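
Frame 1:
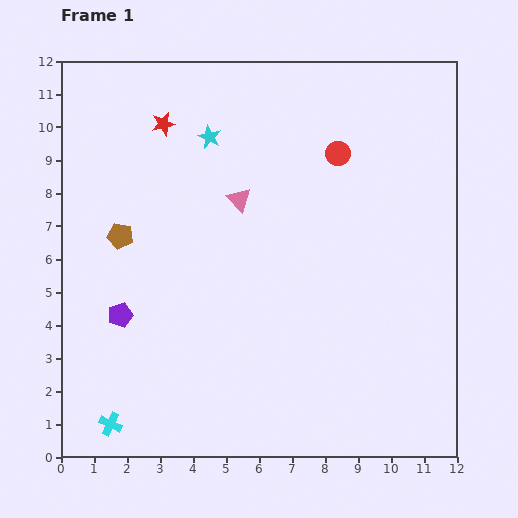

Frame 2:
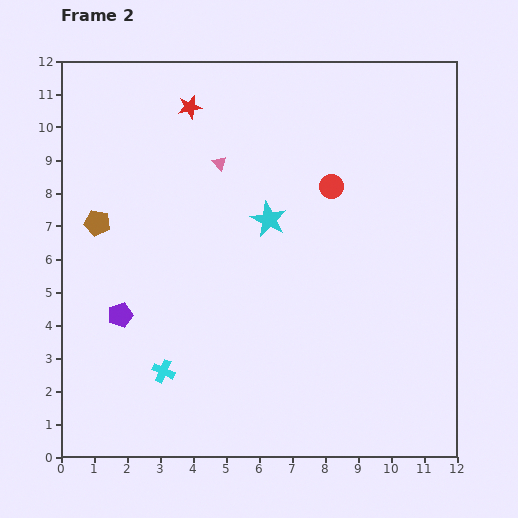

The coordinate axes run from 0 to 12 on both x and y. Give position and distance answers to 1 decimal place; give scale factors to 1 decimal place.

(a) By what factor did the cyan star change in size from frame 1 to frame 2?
1.6×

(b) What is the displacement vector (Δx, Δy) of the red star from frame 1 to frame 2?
(0.8, 0.5)

The red star was at (3.1, 10.1) in frame 1 and (3.9, 10.6) in frame 2.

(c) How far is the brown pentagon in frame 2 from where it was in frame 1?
0.8

The brown pentagon moved from (1.8, 6.7) to (1.1, 7.1), a distance of √(0.7² + 0.4²) ≈ 0.8.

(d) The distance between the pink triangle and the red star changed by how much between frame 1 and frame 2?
-1.4

Distance in frame 1: 3.3. Distance in frame 2: 1.9.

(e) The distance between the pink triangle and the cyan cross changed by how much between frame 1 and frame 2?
-1.3

Distance in frame 1: 7.8. Distance in frame 2: 6.5.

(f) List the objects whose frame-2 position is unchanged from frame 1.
the purple pentagon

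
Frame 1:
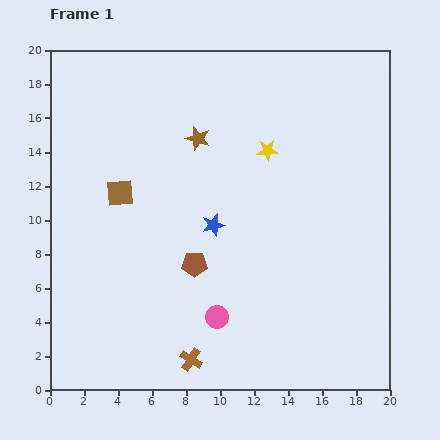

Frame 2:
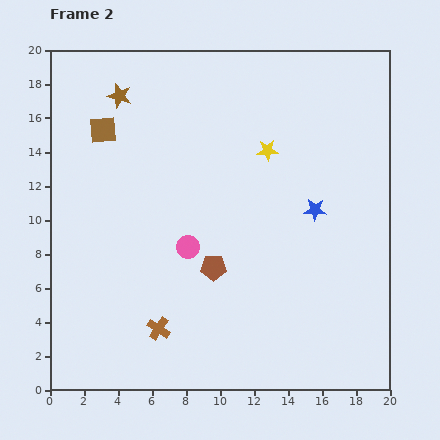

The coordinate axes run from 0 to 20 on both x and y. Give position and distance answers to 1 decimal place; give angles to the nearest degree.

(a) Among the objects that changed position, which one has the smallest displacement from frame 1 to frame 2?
the brown pentagon

(moved 1.1)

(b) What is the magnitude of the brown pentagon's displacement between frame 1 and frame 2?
1.1

The brown pentagon moved from (8.5, 7.4) to (9.6, 7.2), a distance of √(1.1² + 0.2²) ≈ 1.1.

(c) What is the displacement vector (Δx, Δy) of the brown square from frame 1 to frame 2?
(-1.0, 3.7)

The brown square was at (4.1, 11.6) in frame 1 and (3.1, 15.3) in frame 2.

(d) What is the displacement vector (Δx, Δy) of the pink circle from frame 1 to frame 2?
(-1.7, 4.1)

The pink circle was at (9.8, 4.3) in frame 1 and (8.1, 8.4) in frame 2.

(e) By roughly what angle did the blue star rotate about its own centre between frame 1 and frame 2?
18° clockwise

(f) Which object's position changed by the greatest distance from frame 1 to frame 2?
the blue star

(moved 6.1; next 5.2)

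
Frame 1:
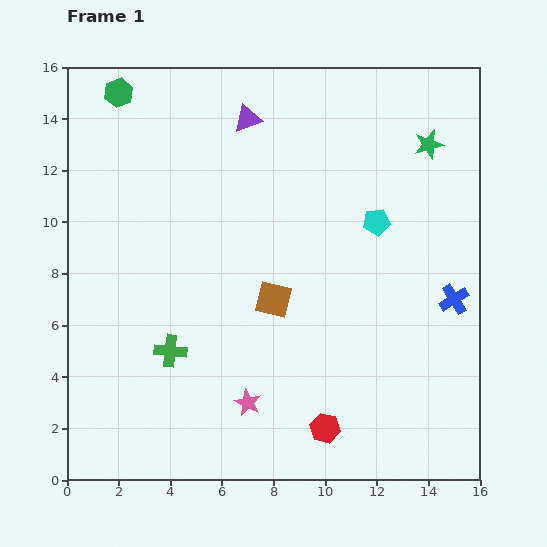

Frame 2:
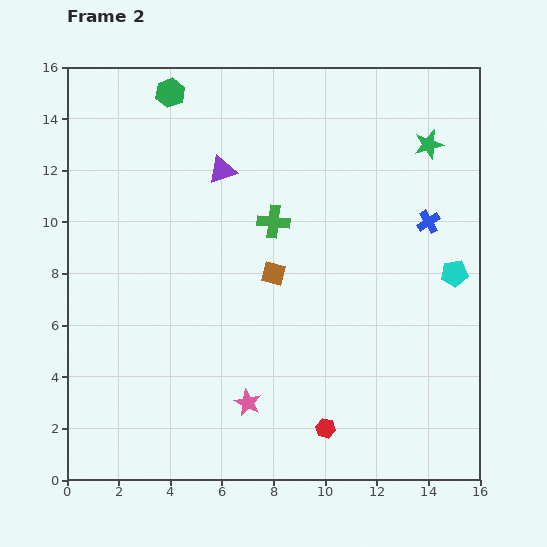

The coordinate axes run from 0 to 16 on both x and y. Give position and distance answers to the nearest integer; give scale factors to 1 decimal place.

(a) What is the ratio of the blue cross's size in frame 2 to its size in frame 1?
0.8×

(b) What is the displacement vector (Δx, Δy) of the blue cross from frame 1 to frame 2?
(-1, 3)

The blue cross was at (15, 7) in frame 1 and (14, 10) in frame 2.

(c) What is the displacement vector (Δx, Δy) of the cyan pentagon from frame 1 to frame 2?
(3, -2)

The cyan pentagon was at (12, 10) in frame 1 and (15, 8) in frame 2.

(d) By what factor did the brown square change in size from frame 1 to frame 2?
0.7×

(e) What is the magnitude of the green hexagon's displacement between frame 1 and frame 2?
2

The green hexagon moved from (2, 15) to (4, 15), a distance of √(2² + 0²) ≈ 2.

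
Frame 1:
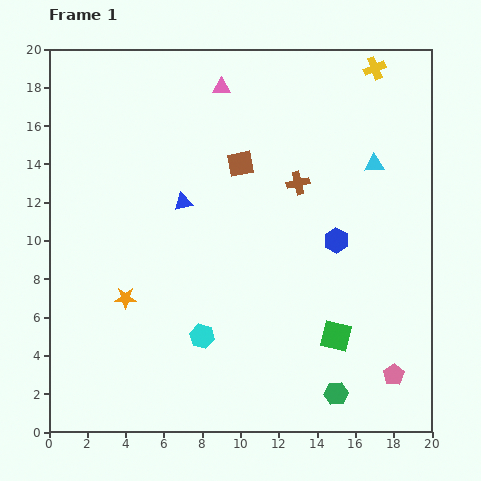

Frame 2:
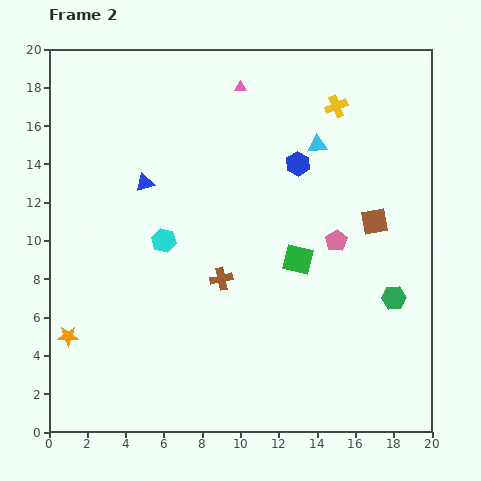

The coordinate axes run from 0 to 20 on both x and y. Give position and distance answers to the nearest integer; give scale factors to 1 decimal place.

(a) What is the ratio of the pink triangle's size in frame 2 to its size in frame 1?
0.6×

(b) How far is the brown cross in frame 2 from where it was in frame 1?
6

The brown cross moved from (13, 13) to (9, 8), a distance of √(4² + 5²) ≈ 6.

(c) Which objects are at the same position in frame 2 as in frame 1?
none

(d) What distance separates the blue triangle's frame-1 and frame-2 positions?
2

The blue triangle moved from (7, 12) to (5, 13), a distance of √(2² + 1²) ≈ 2.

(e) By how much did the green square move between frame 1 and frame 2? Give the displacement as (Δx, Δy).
(-2, 4)

The green square was at (15, 5) in frame 1 and (13, 9) in frame 2.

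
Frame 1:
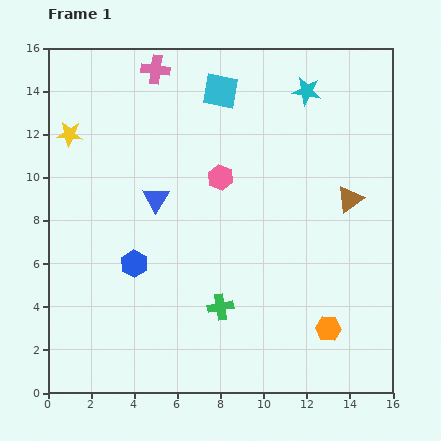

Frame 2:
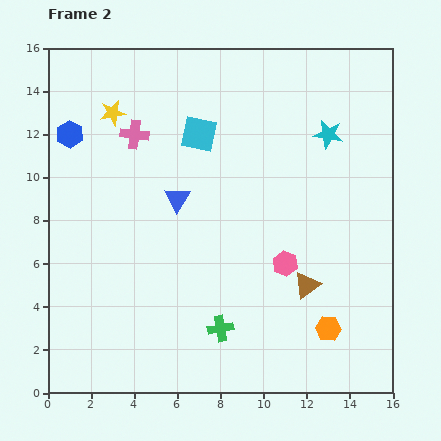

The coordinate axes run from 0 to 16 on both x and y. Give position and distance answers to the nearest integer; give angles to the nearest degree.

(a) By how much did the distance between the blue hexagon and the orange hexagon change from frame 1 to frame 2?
+6

Distance in frame 1: 9. Distance in frame 2: 15.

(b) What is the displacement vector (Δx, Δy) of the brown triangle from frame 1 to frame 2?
(-2, -4)

The brown triangle was at (14, 9) in frame 1 and (12, 5) in frame 2.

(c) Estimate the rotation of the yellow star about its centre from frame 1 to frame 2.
16° counter-clockwise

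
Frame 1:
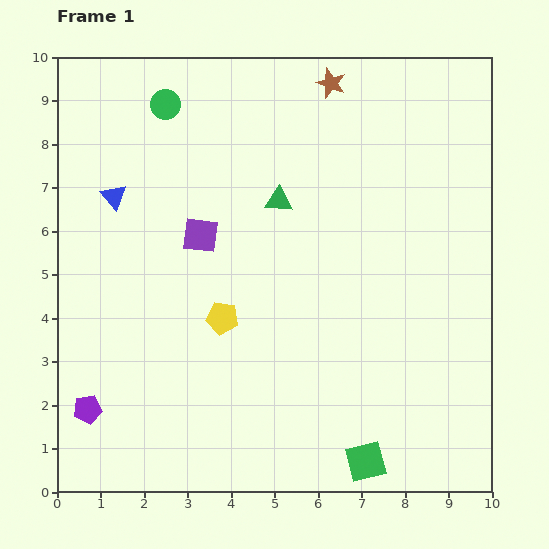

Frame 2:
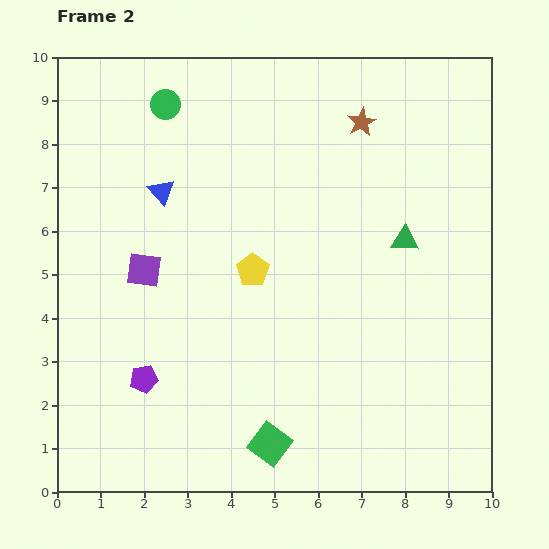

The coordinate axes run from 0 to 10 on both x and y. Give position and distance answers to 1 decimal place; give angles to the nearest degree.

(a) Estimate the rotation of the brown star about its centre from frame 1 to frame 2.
23° clockwise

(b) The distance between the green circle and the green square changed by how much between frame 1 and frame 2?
-1.2

Distance in frame 1: 9.4. Distance in frame 2: 8.2.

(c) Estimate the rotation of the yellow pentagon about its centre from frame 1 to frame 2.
28° clockwise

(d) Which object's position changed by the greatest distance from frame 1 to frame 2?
the green triangle

(moved 3.0; next 2.2)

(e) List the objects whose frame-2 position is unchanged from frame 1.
the green circle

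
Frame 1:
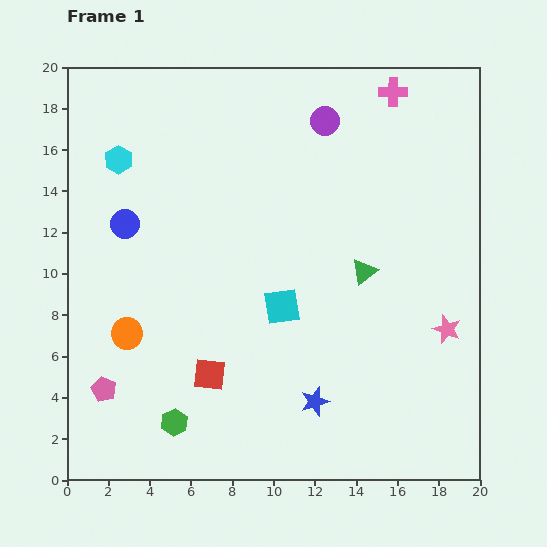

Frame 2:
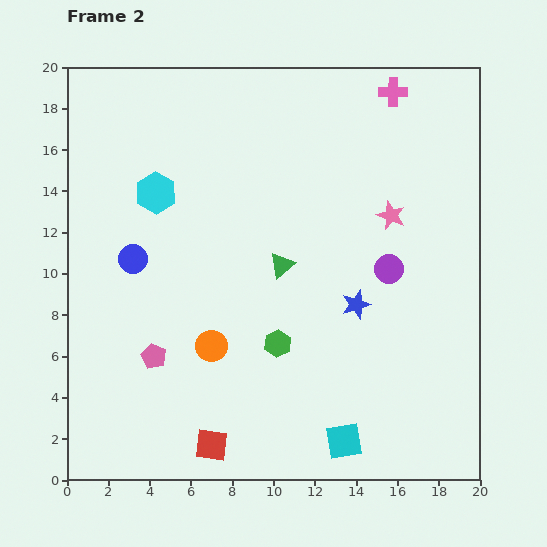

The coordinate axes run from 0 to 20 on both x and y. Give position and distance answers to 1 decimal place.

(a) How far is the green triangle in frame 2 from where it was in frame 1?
4.0

The green triangle moved from (14.4, 10.1) to (10.4, 10.4), a distance of √(4.0² + 0.3²) ≈ 4.0.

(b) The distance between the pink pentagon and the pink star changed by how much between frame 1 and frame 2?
-3.5

Distance in frame 1: 16.9. Distance in frame 2: 13.4.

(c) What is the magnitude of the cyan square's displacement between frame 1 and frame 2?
7.2

The cyan square moved from (10.4, 8.4) to (13.4, 1.9), a distance of √(3.0² + 6.5²) ≈ 7.2.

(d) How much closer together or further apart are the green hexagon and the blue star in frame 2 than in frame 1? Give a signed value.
-2.7

Distance in frame 1: 6.9. Distance in frame 2: 4.2.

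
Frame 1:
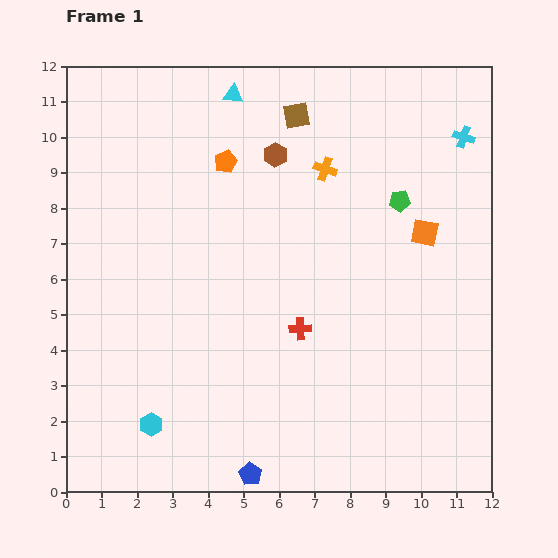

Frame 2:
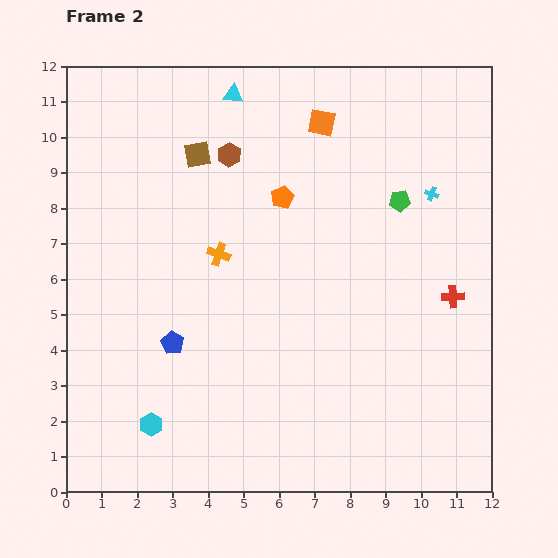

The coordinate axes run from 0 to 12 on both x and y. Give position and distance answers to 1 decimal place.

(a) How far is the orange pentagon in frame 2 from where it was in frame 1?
1.9

The orange pentagon moved from (4.5, 9.3) to (6.1, 8.3), a distance of √(1.6² + 1.0²) ≈ 1.9.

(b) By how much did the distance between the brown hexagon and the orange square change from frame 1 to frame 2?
-1.9

Distance in frame 1: 4.7. Distance in frame 2: 2.8.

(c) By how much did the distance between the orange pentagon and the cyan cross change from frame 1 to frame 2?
-2.5

Distance in frame 1: 6.7. Distance in frame 2: 4.2.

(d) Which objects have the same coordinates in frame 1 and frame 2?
the cyan triangle, the cyan hexagon, the green pentagon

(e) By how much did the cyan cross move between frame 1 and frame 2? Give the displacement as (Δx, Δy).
(-0.9, -1.6)

The cyan cross was at (11.2, 10.0) in frame 1 and (10.3, 8.4) in frame 2.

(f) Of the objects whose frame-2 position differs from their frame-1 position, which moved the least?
the brown hexagon

(moved 1.3)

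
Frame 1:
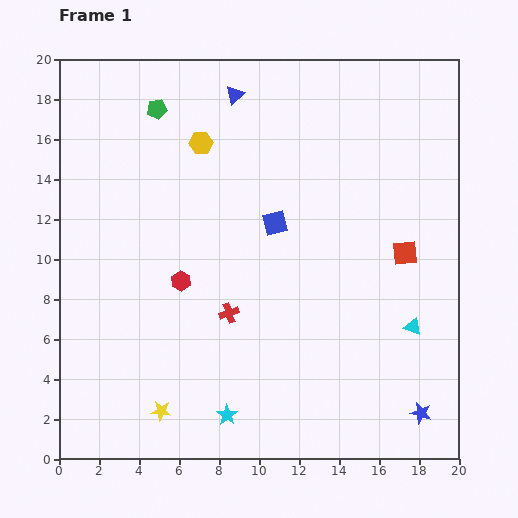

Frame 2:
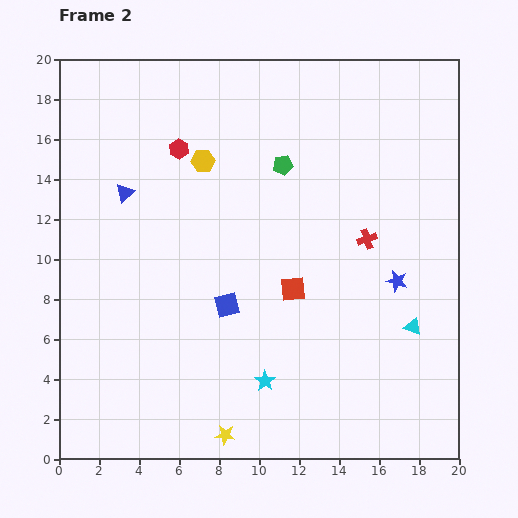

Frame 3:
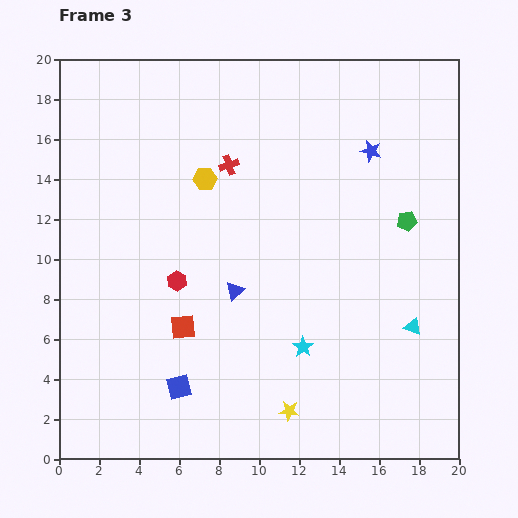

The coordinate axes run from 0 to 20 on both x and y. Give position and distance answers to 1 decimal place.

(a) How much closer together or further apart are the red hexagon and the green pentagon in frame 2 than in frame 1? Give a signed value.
-3.4

Distance in frame 1: 8.7. Distance in frame 2: 5.3.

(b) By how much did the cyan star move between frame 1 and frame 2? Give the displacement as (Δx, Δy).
(1.9, 1.7)

The cyan star was at (8.4, 2.2) in frame 1 and (10.3, 3.9) in frame 2.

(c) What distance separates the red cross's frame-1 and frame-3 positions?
7.4

The red cross moved from (8.5, 7.3) to (8.5, 14.7), a distance of √(0.0² + 7.4²) ≈ 7.4.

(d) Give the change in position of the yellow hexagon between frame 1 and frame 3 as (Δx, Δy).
(0.2, -1.8)

The yellow hexagon was at (7.1, 15.8) in frame 1 and (7.3, 14.0) in frame 3.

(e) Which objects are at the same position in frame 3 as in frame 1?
the cyan triangle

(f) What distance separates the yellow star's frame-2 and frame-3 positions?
3.4

The yellow star moved from (8.3, 1.2) to (11.5, 2.4), a distance of √(3.2² + 1.2²) ≈ 3.4.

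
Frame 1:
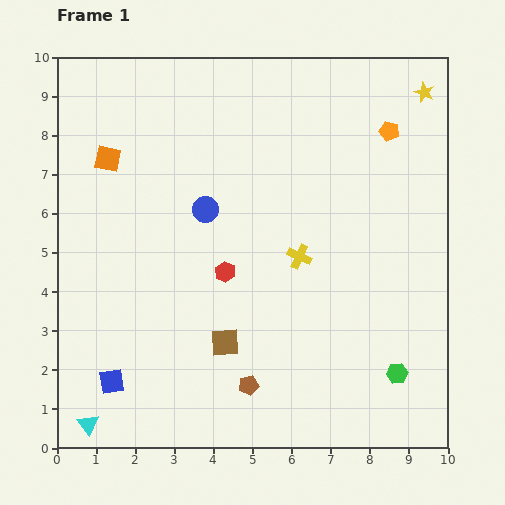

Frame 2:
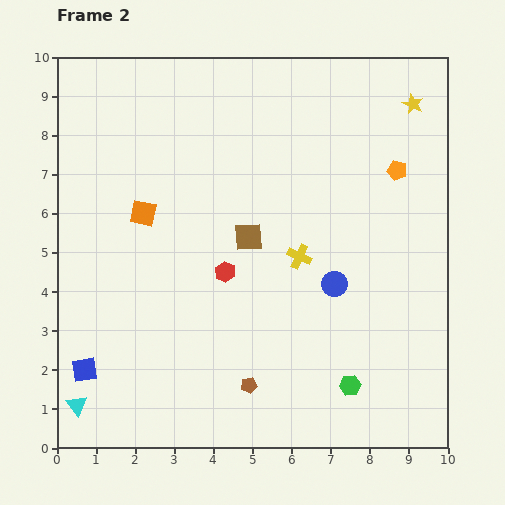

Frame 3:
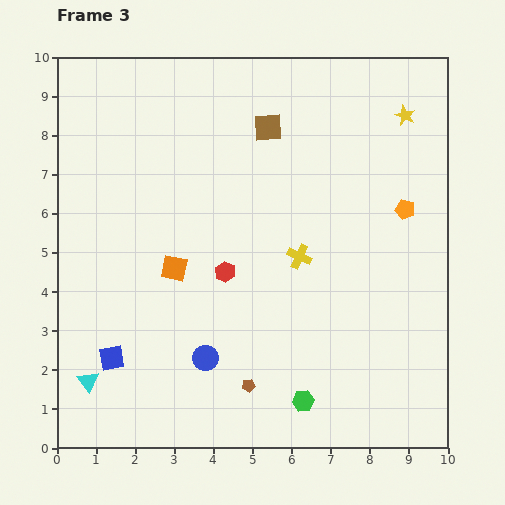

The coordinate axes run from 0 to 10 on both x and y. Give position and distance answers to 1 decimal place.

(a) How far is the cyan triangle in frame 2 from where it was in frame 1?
0.6

The cyan triangle moved from (0.8, 0.6) to (0.5, 1.1), a distance of √(0.3² + 0.5²) ≈ 0.6.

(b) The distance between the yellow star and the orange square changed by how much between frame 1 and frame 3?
-1.2

Distance in frame 1: 8.3. Distance in frame 3: 7.1.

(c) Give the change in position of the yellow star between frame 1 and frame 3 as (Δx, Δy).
(-0.5, -0.6)

The yellow star was at (9.4, 9.1) in frame 1 and (8.9, 8.5) in frame 3.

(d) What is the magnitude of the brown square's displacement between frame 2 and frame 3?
2.8

The brown square moved from (4.9, 5.4) to (5.4, 8.2), a distance of √(0.5² + 2.8²) ≈ 2.8.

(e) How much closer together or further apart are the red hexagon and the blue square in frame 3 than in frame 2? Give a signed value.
-0.8

Distance in frame 2: 4.4. Distance in frame 3: 3.6.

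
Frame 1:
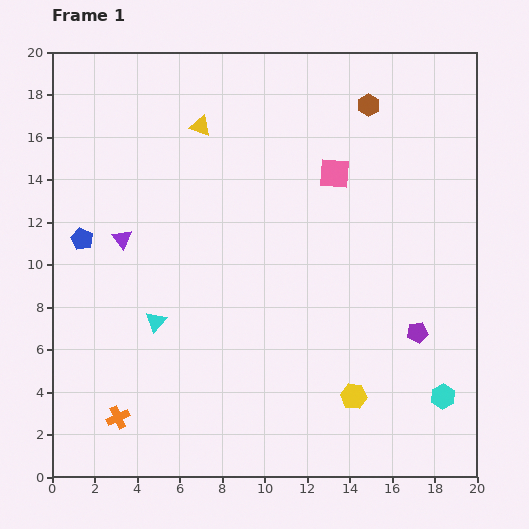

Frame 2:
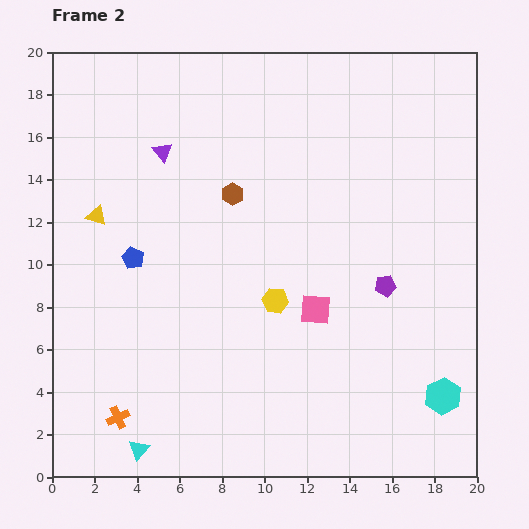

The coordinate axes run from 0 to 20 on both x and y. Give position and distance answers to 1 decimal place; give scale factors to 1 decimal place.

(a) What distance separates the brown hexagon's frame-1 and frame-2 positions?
7.7

The brown hexagon moved from (14.9, 17.5) to (8.5, 13.3), a distance of √(6.4² + 4.2²) ≈ 7.7.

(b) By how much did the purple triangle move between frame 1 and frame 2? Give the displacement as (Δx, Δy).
(1.9, 4.1)

The purple triangle was at (3.3, 11.2) in frame 1 and (5.2, 15.3) in frame 2.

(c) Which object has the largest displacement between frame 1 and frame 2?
the brown hexagon

(moved 7.7; next 6.5)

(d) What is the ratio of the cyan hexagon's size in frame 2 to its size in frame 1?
1.5×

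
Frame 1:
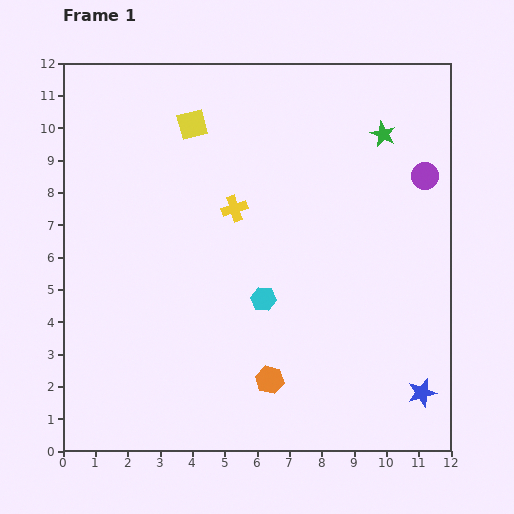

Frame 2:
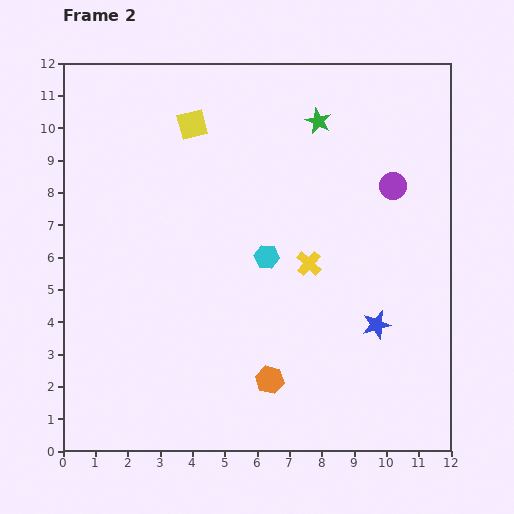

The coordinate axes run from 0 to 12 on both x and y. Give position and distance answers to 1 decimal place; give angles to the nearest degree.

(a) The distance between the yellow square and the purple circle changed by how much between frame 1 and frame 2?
-0.9

Distance in frame 1: 7.4. Distance in frame 2: 6.5.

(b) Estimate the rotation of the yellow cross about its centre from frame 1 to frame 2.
31° counter-clockwise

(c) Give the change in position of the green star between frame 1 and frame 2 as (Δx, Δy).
(-2.0, 0.4)

The green star was at (9.9, 9.8) in frame 1 and (7.9, 10.2) in frame 2.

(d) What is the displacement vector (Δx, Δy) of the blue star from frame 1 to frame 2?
(-1.4, 2.1)

The blue star was at (11.1, 1.8) in frame 1 and (9.7, 3.9) in frame 2.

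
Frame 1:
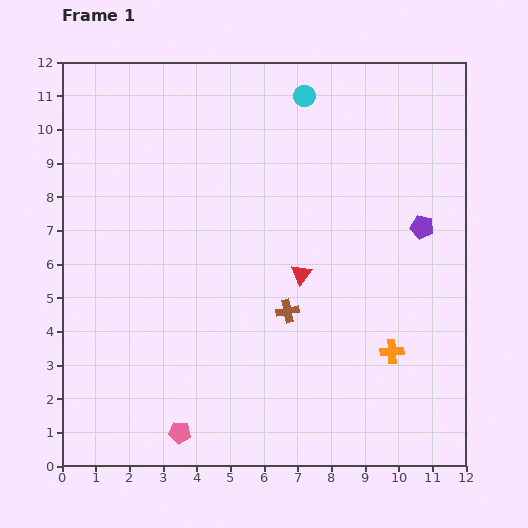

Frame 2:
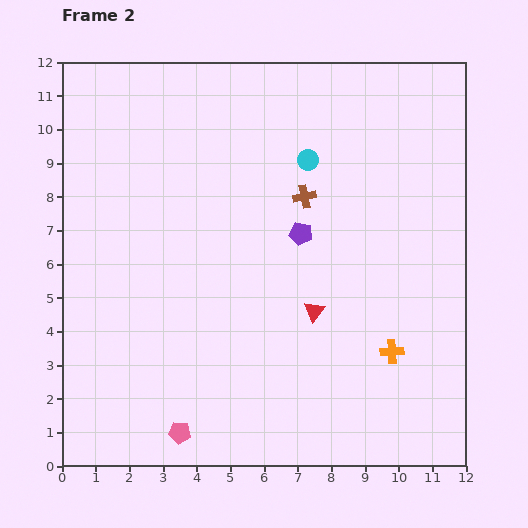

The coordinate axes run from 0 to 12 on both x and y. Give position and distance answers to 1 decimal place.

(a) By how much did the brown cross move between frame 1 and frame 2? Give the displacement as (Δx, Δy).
(0.5, 3.4)

The brown cross was at (6.7, 4.6) in frame 1 and (7.2, 8.0) in frame 2.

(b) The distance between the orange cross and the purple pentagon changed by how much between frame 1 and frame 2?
+0.6

Distance in frame 1: 3.8. Distance in frame 2: 4.4.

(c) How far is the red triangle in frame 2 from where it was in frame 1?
1.2

The red triangle moved from (7.1, 5.7) to (7.5, 4.6), a distance of √(0.4² + 1.1²) ≈ 1.2.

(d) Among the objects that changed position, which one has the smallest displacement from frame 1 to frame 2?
the red triangle

(moved 1.2)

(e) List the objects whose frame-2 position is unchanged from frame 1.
the orange cross, the pink pentagon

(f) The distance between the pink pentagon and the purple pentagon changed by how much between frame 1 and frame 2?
-2.5

Distance in frame 1: 9.4. Distance in frame 2: 6.9.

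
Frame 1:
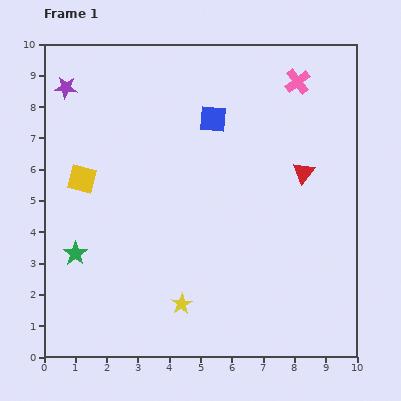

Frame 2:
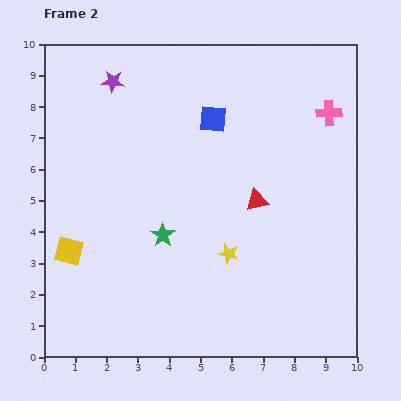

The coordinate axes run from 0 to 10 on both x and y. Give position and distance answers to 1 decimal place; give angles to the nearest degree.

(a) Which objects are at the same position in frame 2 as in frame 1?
the blue square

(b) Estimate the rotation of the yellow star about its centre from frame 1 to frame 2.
27° counter-clockwise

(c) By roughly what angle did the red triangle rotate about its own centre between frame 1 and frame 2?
39° clockwise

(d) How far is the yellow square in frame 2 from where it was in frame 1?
2.3

The yellow square moved from (1.2, 5.7) to (0.8, 3.4), a distance of √(0.4² + 2.3²) ≈ 2.3.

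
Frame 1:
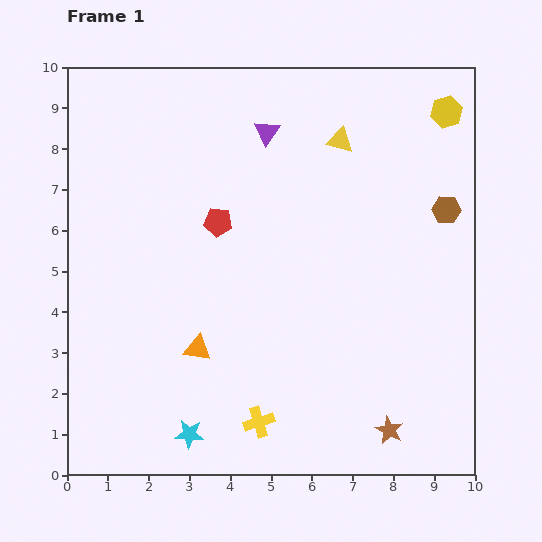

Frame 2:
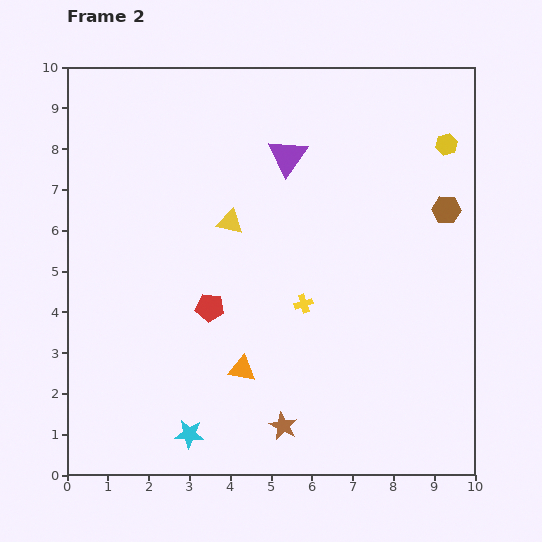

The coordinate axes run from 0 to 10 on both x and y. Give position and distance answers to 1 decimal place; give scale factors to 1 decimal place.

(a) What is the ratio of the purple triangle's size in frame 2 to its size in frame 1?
1.5×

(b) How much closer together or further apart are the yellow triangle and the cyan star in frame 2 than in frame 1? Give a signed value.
-2.8

Distance in frame 1: 8.1. Distance in frame 2: 5.3.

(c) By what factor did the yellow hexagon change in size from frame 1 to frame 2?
0.7×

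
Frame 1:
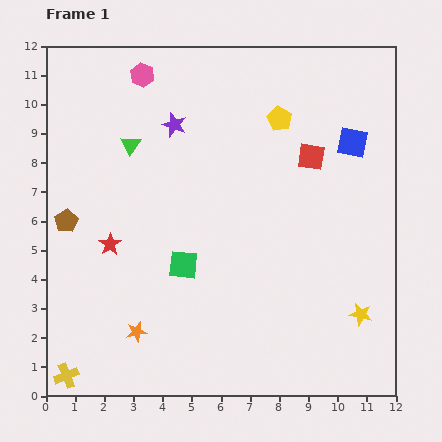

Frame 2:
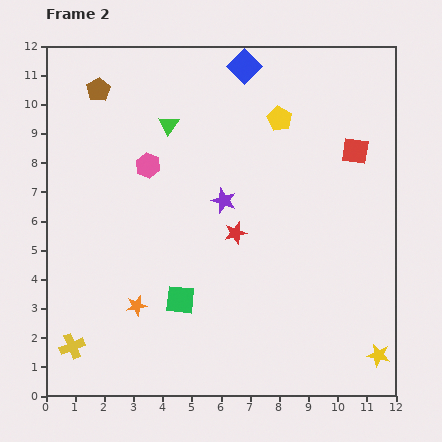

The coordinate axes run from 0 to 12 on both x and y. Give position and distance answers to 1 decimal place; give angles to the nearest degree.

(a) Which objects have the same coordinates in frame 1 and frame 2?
the yellow pentagon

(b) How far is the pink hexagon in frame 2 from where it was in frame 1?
3.1

The pink hexagon moved from (3.3, 11.0) to (3.5, 7.9), a distance of √(0.2² + 3.1²) ≈ 3.1.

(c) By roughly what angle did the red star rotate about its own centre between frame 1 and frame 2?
19° clockwise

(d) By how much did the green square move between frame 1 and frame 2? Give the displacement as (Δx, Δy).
(-0.1, -1.2)

The green square was at (4.7, 4.5) in frame 1 and (4.6, 3.3) in frame 2.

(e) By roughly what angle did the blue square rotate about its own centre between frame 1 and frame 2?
35° clockwise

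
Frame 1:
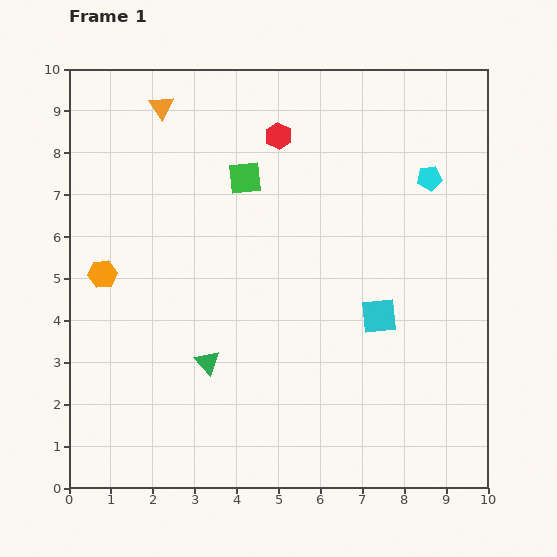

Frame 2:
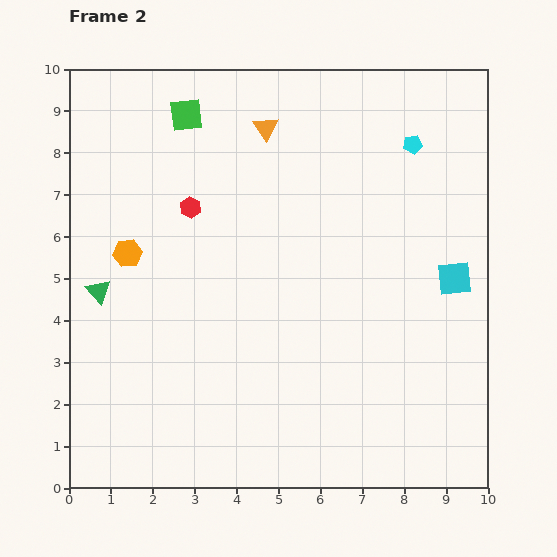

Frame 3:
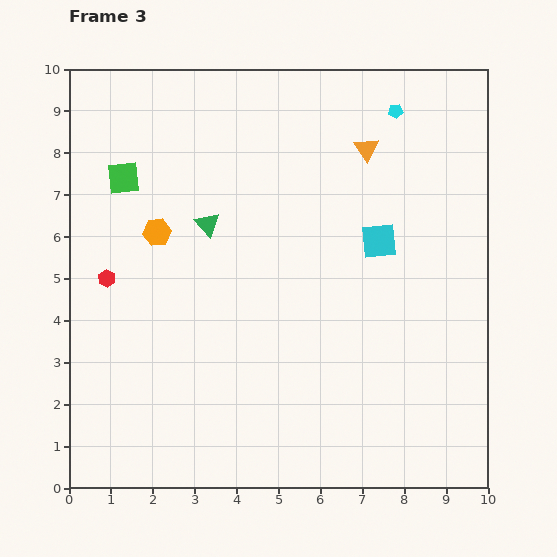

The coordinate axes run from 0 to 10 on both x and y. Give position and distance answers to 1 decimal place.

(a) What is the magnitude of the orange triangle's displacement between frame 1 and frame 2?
2.5

The orange triangle moved from (2.2, 9.1) to (4.7, 8.6), a distance of √(2.5² + 0.5²) ≈ 2.5.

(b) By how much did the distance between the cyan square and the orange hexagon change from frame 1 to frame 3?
-1.4

Distance in frame 1: 6.7. Distance in frame 3: 5.3.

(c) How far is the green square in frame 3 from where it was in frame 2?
2.1

The green square moved from (2.8, 8.9) to (1.3, 7.4), a distance of √(1.5² + 1.5²) ≈ 2.1.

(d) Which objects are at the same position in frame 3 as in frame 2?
none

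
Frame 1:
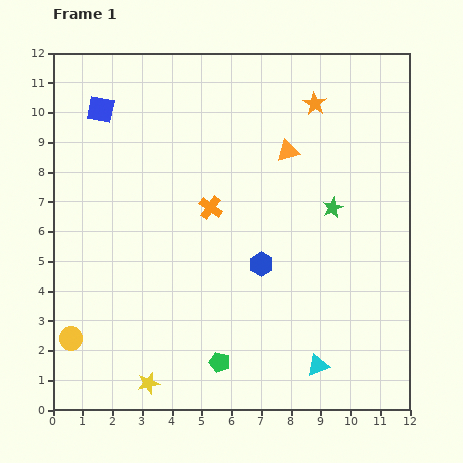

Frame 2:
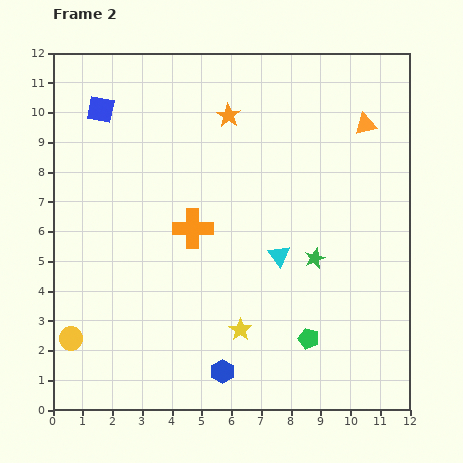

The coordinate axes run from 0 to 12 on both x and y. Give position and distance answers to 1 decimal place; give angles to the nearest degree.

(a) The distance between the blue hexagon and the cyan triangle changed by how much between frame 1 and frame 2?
+0.4

Distance in frame 1: 3.9. Distance in frame 2: 4.3.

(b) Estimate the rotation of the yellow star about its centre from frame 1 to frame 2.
23° counter-clockwise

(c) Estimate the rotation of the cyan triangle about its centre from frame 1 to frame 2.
46° counter-clockwise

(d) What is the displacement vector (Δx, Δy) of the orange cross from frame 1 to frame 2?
(-0.6, -0.7)

The orange cross was at (5.3, 6.8) in frame 1 and (4.7, 6.1) in frame 2.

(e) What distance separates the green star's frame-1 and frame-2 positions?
1.8

The green star moved from (9.4, 6.8) to (8.8, 5.1), a distance of √(0.6² + 1.7²) ≈ 1.8.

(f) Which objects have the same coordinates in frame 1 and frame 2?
the yellow circle, the blue square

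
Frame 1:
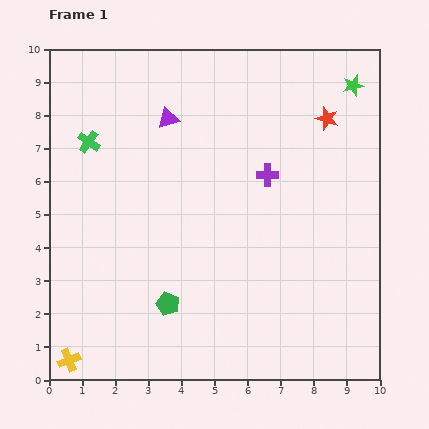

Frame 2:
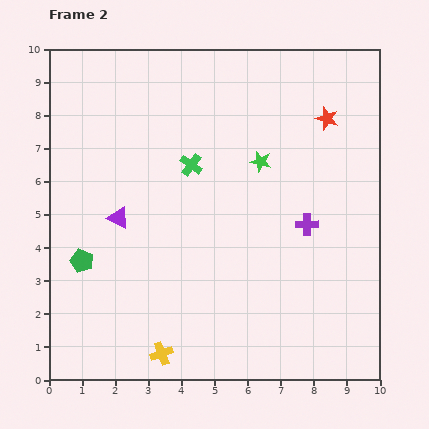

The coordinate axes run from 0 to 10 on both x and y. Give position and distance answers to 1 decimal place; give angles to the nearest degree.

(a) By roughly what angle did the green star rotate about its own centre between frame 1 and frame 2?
25° clockwise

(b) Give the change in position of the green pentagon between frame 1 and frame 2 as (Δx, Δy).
(-2.6, 1.3)

The green pentagon was at (3.6, 2.3) in frame 1 and (1.0, 3.6) in frame 2.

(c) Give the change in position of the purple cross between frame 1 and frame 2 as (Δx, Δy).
(1.2, -1.5)

The purple cross was at (6.6, 6.2) in frame 1 and (7.8, 4.7) in frame 2.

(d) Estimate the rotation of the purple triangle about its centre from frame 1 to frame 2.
42° clockwise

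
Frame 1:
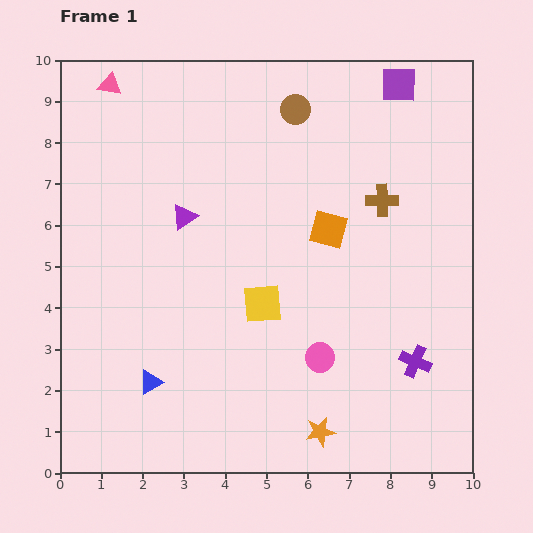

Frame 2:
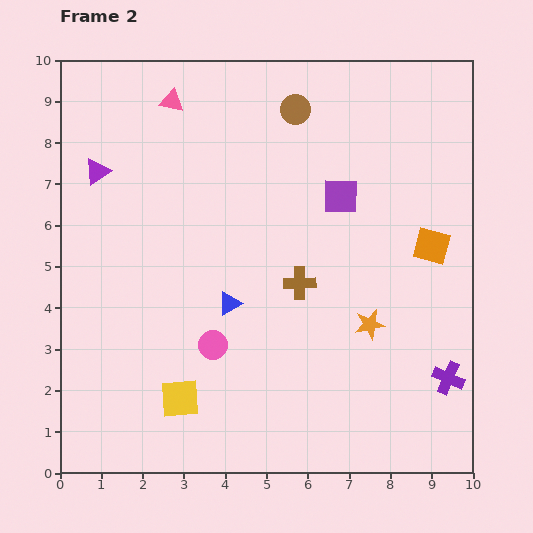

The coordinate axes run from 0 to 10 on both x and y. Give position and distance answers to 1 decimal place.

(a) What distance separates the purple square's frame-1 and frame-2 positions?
3.0

The purple square moved from (8.2, 9.4) to (6.8, 6.7), a distance of √(1.4² + 2.7²) ≈ 3.0.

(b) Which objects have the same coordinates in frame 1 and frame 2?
the brown circle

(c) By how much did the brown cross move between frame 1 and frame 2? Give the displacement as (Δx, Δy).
(-2.0, -2.0)

The brown cross was at (7.8, 6.6) in frame 1 and (5.8, 4.6) in frame 2.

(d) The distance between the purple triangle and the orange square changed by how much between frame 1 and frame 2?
+4.8

Distance in frame 1: 3.5. Distance in frame 2: 8.3.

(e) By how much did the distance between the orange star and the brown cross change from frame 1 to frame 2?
-3.8

Distance in frame 1: 5.8. Distance in frame 2: 2.0.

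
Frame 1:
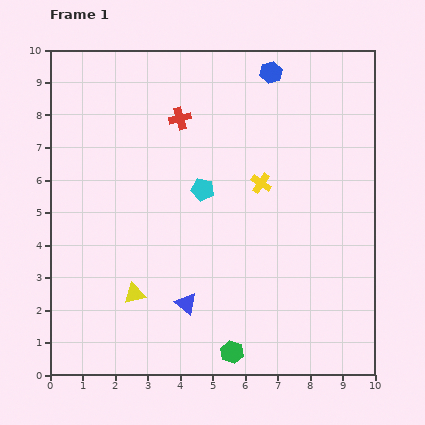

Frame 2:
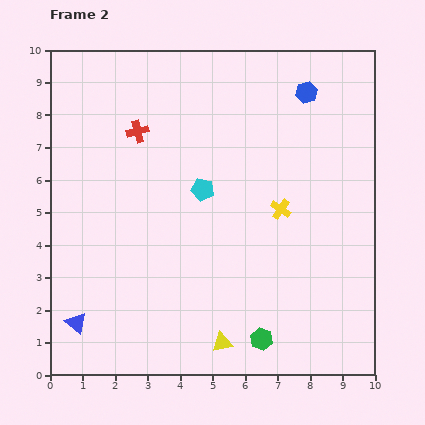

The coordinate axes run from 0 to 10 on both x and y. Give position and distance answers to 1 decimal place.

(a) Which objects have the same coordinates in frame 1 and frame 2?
the cyan pentagon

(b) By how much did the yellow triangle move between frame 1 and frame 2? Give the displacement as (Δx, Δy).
(2.7, -1.5)

The yellow triangle was at (2.6, 2.5) in frame 1 and (5.3, 1.0) in frame 2.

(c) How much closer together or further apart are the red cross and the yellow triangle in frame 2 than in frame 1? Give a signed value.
+1.4

Distance in frame 1: 5.6. Distance in frame 2: 7.0.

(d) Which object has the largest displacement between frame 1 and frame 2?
the blue triangle

(moved 3.5; next 3.1)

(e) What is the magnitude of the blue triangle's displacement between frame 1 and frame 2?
3.5

The blue triangle moved from (4.2, 2.2) to (0.8, 1.6), a distance of √(3.4² + 0.6²) ≈ 3.5.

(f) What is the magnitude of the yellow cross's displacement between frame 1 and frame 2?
1.0

The yellow cross moved from (6.5, 5.9) to (7.1, 5.1), a distance of √(0.6² + 0.8²) ≈ 1.0.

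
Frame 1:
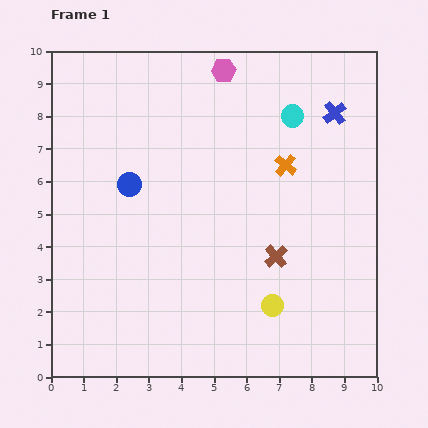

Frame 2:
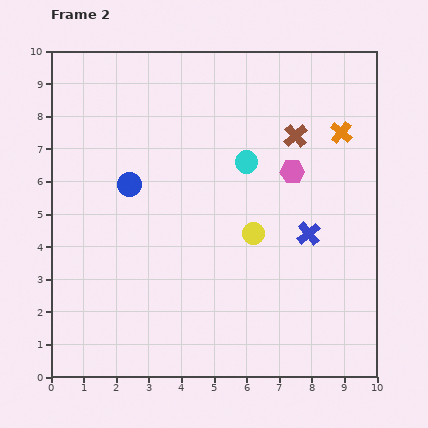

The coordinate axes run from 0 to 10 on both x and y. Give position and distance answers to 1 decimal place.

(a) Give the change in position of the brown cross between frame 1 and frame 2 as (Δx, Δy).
(0.6, 3.7)

The brown cross was at (6.9, 3.7) in frame 1 and (7.5, 7.4) in frame 2.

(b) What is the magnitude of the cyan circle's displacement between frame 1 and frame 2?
2.0

The cyan circle moved from (7.4, 8.0) to (6.0, 6.6), a distance of √(1.4² + 1.4²) ≈ 2.0.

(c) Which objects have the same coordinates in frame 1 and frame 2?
the blue circle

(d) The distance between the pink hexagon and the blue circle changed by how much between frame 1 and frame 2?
+0.5

Distance in frame 1: 4.5. Distance in frame 2: 5.0.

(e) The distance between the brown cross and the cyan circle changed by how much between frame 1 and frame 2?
-2.6

Distance in frame 1: 4.3. Distance in frame 2: 1.7.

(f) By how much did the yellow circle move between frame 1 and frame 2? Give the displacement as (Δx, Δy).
(-0.6, 2.2)

The yellow circle was at (6.8, 2.2) in frame 1 and (6.2, 4.4) in frame 2.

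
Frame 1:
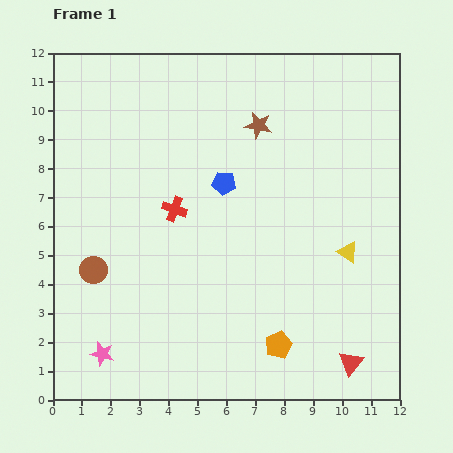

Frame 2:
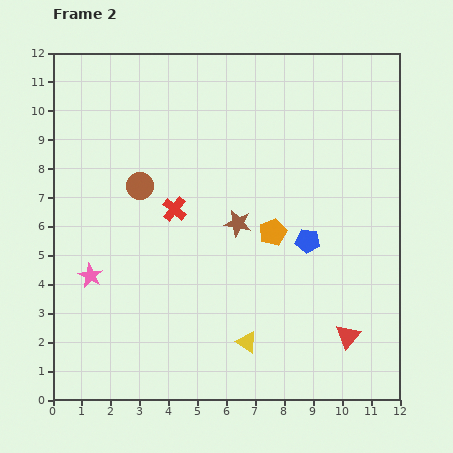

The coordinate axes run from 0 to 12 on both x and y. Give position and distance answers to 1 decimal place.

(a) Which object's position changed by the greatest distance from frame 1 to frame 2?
the yellow triangle

(moved 4.7; next 3.9)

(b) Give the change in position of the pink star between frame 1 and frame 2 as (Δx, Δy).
(-0.4, 2.7)

The pink star was at (1.7, 1.6) in frame 1 and (1.3, 4.3) in frame 2.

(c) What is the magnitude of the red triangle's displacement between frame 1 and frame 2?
0.9

The red triangle moved from (10.3, 1.3) to (10.2, 2.2), a distance of √(0.1² + 0.9²) ≈ 0.9.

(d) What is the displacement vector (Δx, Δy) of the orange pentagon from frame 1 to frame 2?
(-0.2, 3.9)

The orange pentagon was at (7.8, 1.9) in frame 1 and (7.6, 5.8) in frame 2.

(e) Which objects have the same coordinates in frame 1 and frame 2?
the red cross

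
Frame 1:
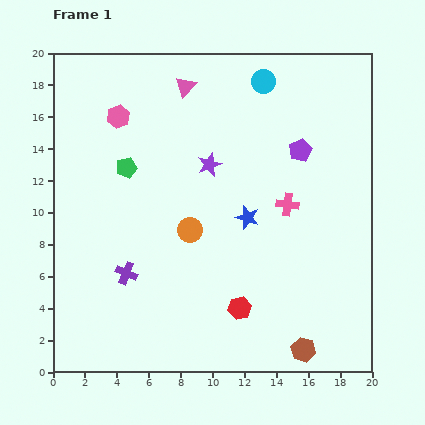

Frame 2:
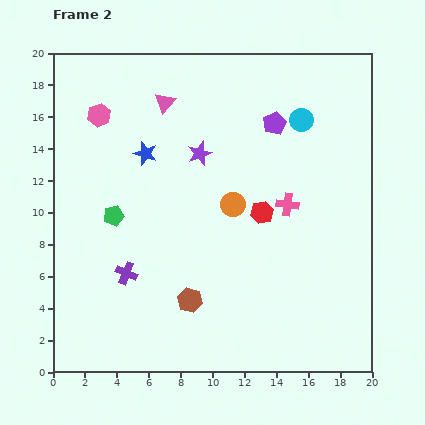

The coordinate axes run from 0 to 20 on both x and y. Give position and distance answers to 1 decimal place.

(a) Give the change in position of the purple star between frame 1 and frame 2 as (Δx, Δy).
(-0.6, 0.7)

The purple star was at (9.8, 13.0) in frame 1 and (9.2, 13.7) in frame 2.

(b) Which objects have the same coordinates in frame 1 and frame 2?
the pink cross, the purple cross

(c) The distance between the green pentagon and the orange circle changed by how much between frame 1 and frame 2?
+1.9

Distance in frame 1: 5.6. Distance in frame 2: 7.5.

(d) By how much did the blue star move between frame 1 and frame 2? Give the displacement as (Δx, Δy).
(-6.4, 4.0)

The blue star was at (12.2, 9.7) in frame 1 and (5.8, 13.7) in frame 2.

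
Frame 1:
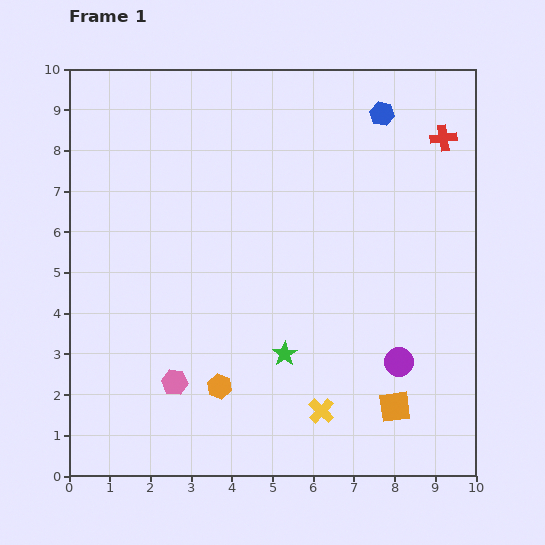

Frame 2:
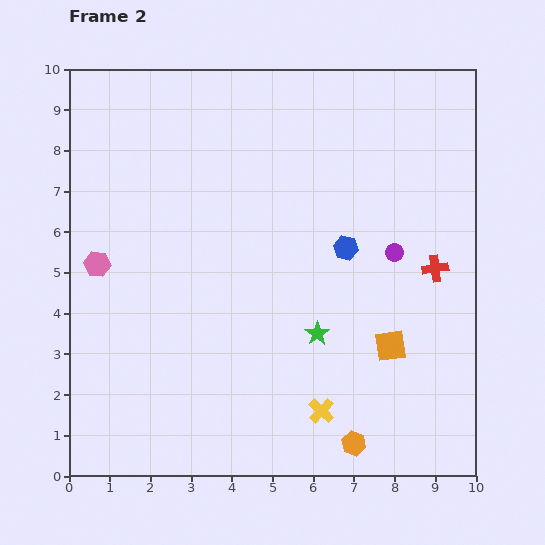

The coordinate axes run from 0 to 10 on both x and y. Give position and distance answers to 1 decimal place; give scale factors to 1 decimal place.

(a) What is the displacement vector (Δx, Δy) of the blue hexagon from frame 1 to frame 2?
(-0.9, -3.3)

The blue hexagon was at (7.7, 8.9) in frame 1 and (6.8, 5.6) in frame 2.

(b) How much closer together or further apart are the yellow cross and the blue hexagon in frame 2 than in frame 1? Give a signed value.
-3.5

Distance in frame 1: 7.5. Distance in frame 2: 4.0.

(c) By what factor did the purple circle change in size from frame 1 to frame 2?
0.6×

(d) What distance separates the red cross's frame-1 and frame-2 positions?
3.2

The red cross moved from (9.2, 8.3) to (9.0, 5.1), a distance of √(0.2² + 3.2²) ≈ 3.2.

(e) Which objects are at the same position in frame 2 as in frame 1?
the yellow cross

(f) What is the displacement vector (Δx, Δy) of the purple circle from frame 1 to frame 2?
(-0.1, 2.7)

The purple circle was at (8.1, 2.8) in frame 1 and (8.0, 5.5) in frame 2.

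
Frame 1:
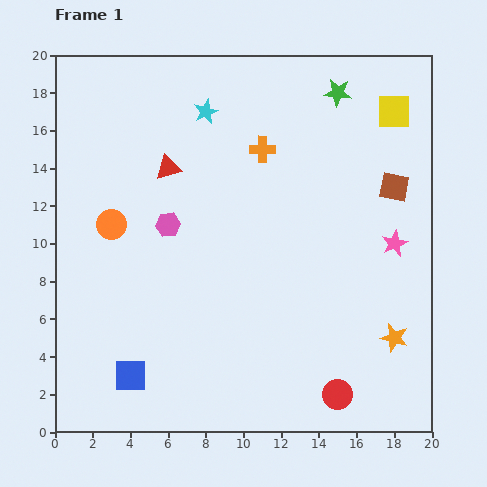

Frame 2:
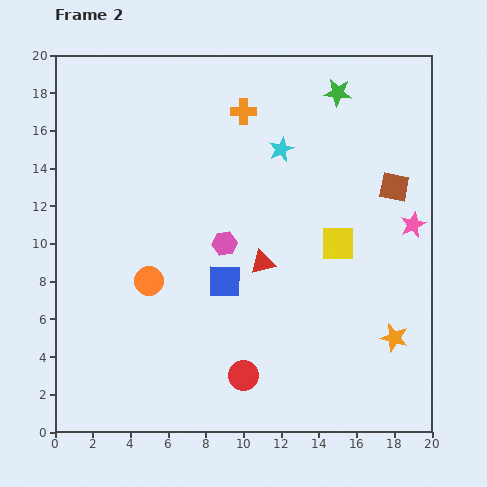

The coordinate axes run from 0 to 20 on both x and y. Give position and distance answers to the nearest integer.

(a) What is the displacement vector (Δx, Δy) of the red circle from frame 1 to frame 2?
(-5, 1)

The red circle was at (15, 2) in frame 1 and (10, 3) in frame 2.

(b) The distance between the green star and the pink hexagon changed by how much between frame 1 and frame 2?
-1

Distance in frame 1: 11. Distance in frame 2: 10.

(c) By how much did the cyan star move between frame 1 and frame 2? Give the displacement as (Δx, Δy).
(4, -2)

The cyan star was at (8, 17) in frame 1 and (12, 15) in frame 2.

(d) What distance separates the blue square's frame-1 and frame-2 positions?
7

The blue square moved from (4, 3) to (9, 8), a distance of √(5² + 5²) ≈ 7.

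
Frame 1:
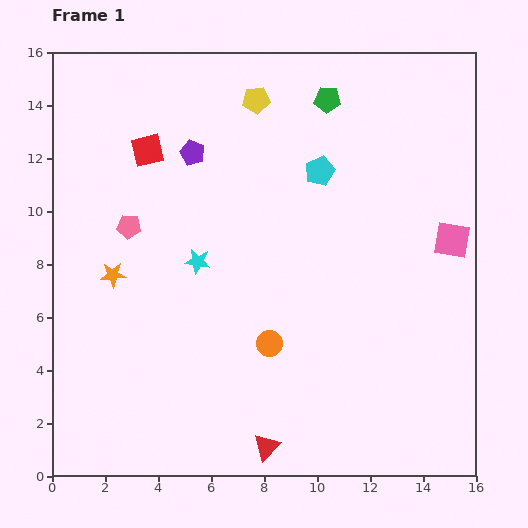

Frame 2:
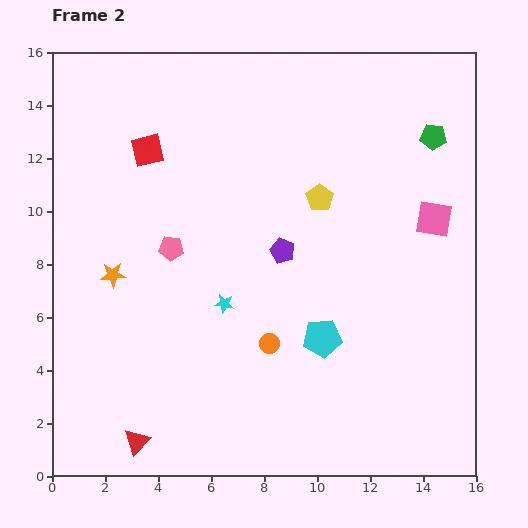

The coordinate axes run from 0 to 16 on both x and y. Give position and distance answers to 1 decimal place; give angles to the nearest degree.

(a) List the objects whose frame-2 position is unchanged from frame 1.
the orange circle, the orange star, the red square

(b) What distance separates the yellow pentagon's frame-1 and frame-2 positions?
4.4

The yellow pentagon moved from (7.7, 14.2) to (10.1, 10.5), a distance of √(2.4² + 3.7²) ≈ 4.4.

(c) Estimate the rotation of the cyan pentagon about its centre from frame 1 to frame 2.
18° clockwise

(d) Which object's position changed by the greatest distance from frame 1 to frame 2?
the cyan pentagon

(moved 6.3; next 5.0)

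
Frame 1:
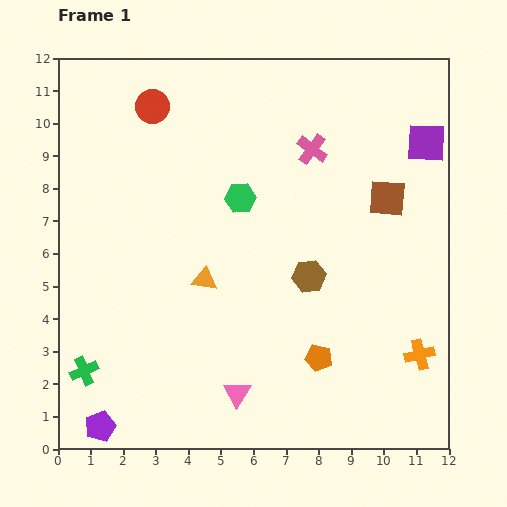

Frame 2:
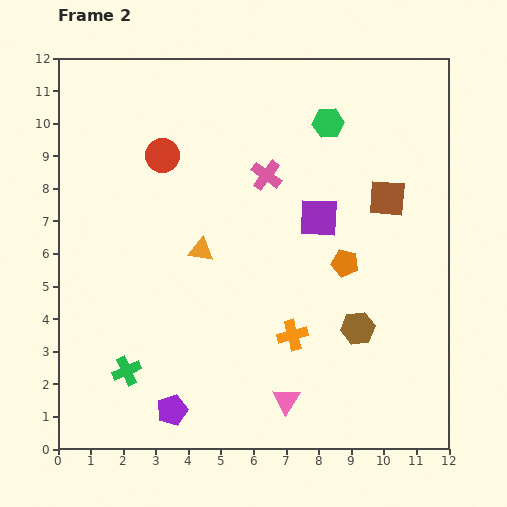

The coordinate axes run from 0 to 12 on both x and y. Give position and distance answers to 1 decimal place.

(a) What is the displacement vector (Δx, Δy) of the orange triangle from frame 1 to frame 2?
(-0.1, 0.9)

The orange triangle was at (4.5, 5.2) in frame 1 and (4.4, 6.1) in frame 2.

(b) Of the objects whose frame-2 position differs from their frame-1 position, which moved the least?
the orange triangle

(moved 0.9)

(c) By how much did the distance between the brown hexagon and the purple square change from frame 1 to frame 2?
-1.9

Distance in frame 1: 5.5. Distance in frame 2: 3.6.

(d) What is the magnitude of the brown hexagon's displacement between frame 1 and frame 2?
2.2

The brown hexagon moved from (7.7, 5.3) to (9.2, 3.7), a distance of √(1.5² + 1.6²) ≈ 2.2.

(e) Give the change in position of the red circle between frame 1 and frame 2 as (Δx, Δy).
(0.3, -1.5)

The red circle was at (2.9, 10.5) in frame 1 and (3.2, 9.0) in frame 2.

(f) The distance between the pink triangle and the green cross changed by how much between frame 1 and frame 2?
+0.2

Distance in frame 1: 4.8. Distance in frame 2: 5.0.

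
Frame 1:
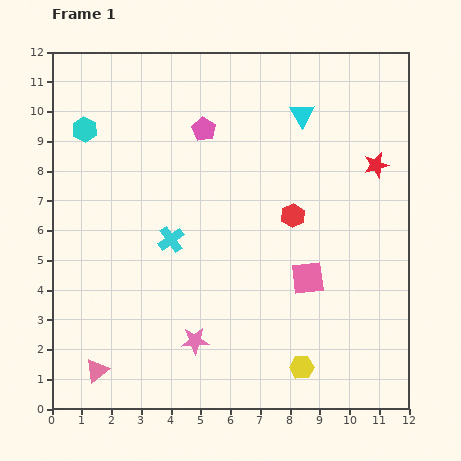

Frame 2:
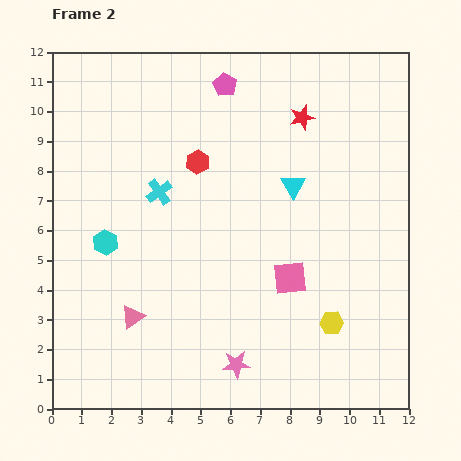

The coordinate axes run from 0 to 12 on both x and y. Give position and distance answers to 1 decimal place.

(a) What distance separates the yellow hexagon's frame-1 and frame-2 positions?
1.8

The yellow hexagon moved from (8.4, 1.4) to (9.4, 2.9), a distance of √(1.0² + 1.5²) ≈ 1.8.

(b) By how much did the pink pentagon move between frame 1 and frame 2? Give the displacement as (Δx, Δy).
(0.7, 1.5)

The pink pentagon was at (5.1, 9.4) in frame 1 and (5.8, 10.9) in frame 2.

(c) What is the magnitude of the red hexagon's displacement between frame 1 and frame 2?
3.7

The red hexagon moved from (8.1, 6.5) to (4.9, 8.3), a distance of √(3.2² + 1.8²) ≈ 3.7.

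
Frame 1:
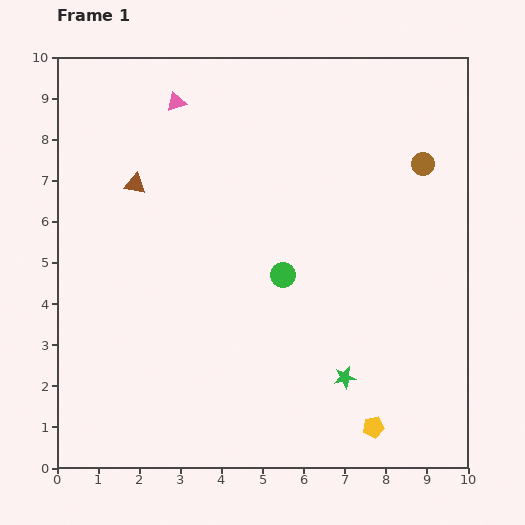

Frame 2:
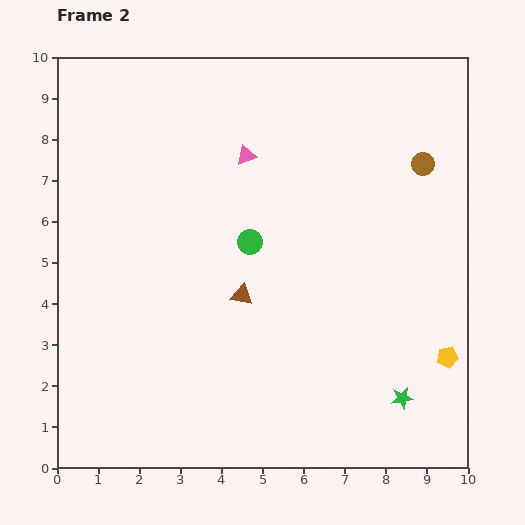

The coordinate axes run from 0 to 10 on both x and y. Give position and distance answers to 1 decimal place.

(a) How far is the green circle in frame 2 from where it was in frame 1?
1.1

The green circle moved from (5.5, 4.7) to (4.7, 5.5), a distance of √(0.8² + 0.8²) ≈ 1.1.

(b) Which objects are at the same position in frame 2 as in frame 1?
the brown circle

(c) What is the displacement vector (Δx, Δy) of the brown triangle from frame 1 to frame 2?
(2.6, -2.7)

The brown triangle was at (1.9, 6.9) in frame 1 and (4.5, 4.2) in frame 2.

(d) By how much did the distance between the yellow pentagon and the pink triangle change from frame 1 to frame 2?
-2.3

Distance in frame 1: 9.2. Distance in frame 2: 6.9.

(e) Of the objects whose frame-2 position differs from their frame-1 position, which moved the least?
the green circle

(moved 1.1)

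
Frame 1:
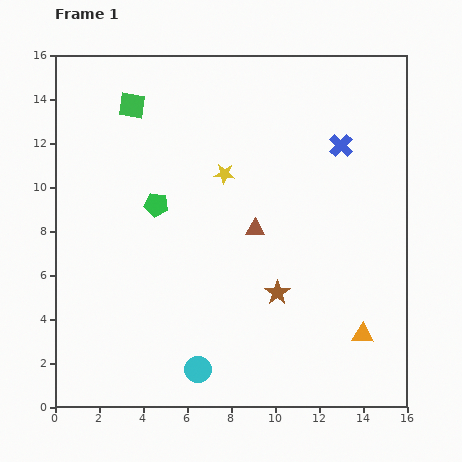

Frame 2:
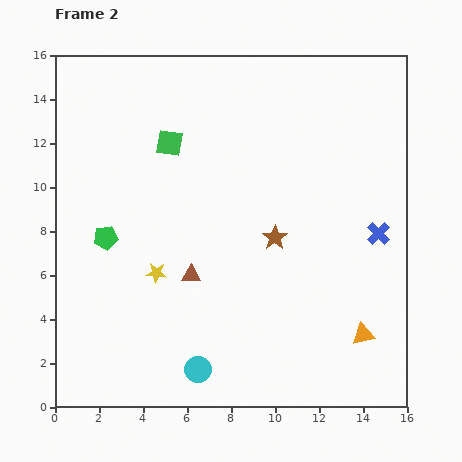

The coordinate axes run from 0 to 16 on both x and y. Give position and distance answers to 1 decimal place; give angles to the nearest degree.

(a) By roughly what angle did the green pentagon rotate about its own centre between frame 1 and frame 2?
19° counter-clockwise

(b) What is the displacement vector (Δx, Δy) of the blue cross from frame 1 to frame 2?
(1.7, -4.0)

The blue cross was at (13.0, 11.9) in frame 1 and (14.7, 7.9) in frame 2.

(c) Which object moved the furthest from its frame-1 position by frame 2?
the yellow star

(moved 5.5; next 4.3)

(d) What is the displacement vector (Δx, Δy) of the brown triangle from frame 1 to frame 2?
(-2.9, -2.1)

The brown triangle was at (9.1, 8.1) in frame 1 and (6.2, 6.0) in frame 2.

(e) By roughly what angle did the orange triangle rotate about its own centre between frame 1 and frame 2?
16° counter-clockwise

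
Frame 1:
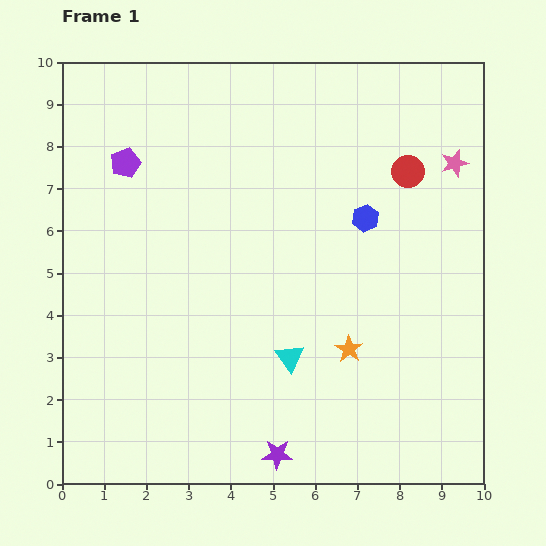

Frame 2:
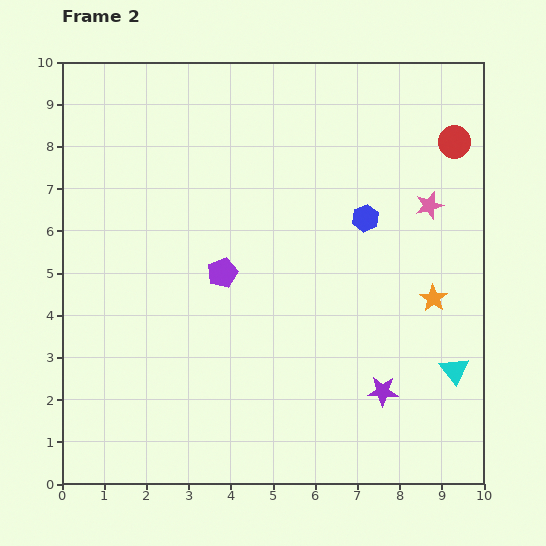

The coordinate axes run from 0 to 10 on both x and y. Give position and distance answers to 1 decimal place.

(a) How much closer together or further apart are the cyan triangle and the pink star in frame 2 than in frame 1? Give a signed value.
-2.1

Distance in frame 1: 6.0. Distance in frame 2: 3.9.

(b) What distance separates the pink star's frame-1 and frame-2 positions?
1.2

The pink star moved from (9.3, 7.6) to (8.7, 6.6), a distance of √(0.6² + 1.0²) ≈ 1.2.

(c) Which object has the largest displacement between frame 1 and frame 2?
the cyan triangle

(moved 3.9; next 3.5)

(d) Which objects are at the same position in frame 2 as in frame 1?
the blue hexagon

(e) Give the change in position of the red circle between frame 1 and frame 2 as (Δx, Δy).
(1.1, 0.7)

The red circle was at (8.2, 7.4) in frame 1 and (9.3, 8.1) in frame 2.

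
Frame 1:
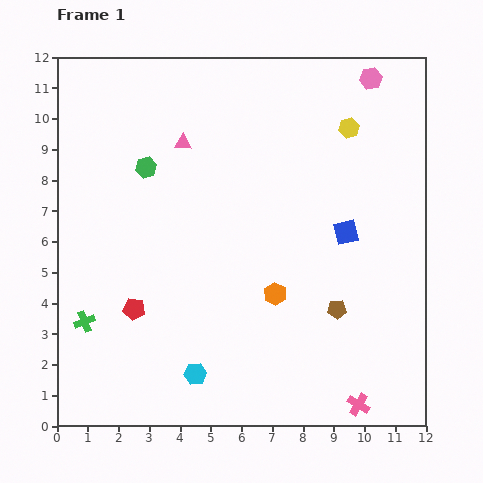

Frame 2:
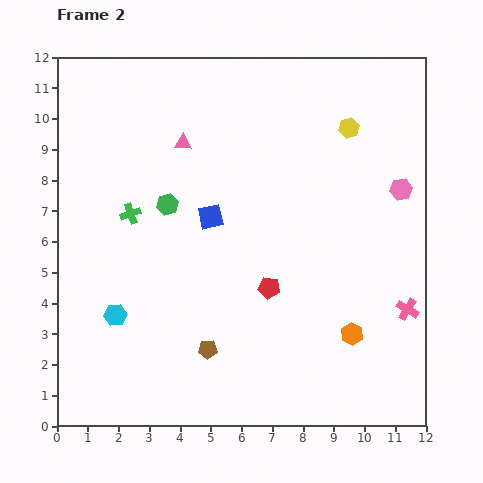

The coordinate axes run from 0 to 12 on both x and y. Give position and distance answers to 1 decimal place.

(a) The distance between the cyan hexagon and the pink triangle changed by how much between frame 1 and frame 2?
-1.5

Distance in frame 1: 7.5. Distance in frame 2: 6.0.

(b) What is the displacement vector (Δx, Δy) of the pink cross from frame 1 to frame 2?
(1.6, 3.1)

The pink cross was at (9.8, 0.7) in frame 1 and (11.4, 3.8) in frame 2.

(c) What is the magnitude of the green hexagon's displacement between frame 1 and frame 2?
1.4

The green hexagon moved from (2.9, 8.4) to (3.6, 7.2), a distance of √(0.7² + 1.2²) ≈ 1.4.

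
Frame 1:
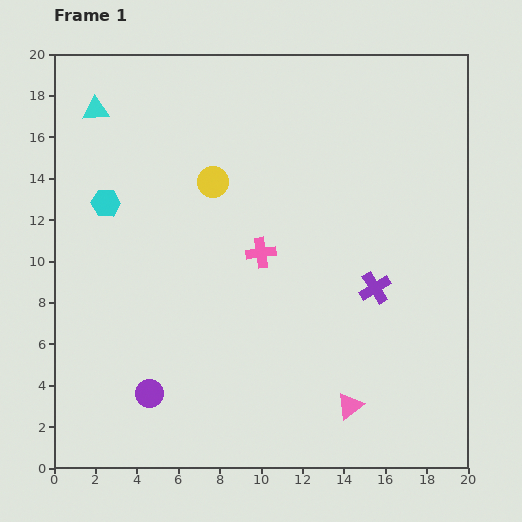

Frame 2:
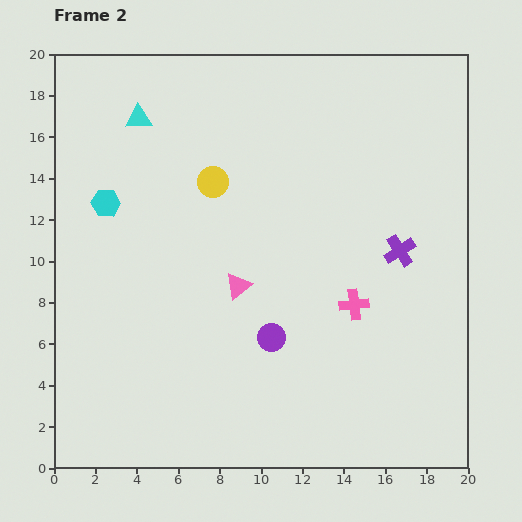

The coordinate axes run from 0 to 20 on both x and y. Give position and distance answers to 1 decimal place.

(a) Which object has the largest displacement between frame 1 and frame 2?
the pink triangle

(moved 7.9; next 6.5)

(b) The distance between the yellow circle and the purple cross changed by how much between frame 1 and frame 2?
+0.3

Distance in frame 1: 9.3. Distance in frame 2: 9.6.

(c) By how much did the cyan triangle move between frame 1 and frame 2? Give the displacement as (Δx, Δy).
(2.1, -0.4)

The cyan triangle was at (2.0, 17.3) in frame 1 and (4.1, 16.9) in frame 2.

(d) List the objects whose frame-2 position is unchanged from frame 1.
the yellow circle, the cyan hexagon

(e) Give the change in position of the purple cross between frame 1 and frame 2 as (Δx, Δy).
(1.2, 1.8)

The purple cross was at (15.5, 8.7) in frame 1 and (16.7, 10.5) in frame 2.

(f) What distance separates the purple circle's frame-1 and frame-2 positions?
6.5

The purple circle moved from (4.6, 3.6) to (10.5, 6.3), a distance of √(5.9² + 2.7²) ≈ 6.5.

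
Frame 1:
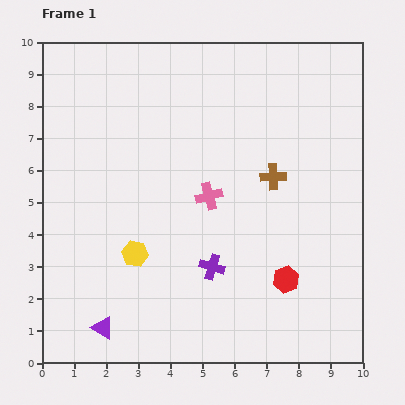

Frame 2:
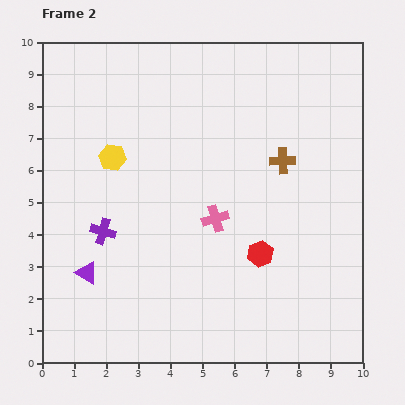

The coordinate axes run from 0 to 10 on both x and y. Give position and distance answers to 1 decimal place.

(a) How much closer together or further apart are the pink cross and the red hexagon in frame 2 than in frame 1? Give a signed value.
-1.7

Distance in frame 1: 3.5. Distance in frame 2: 1.8.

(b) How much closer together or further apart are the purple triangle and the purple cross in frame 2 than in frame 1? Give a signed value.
-2.5

Distance in frame 1: 3.9. Distance in frame 2: 1.4.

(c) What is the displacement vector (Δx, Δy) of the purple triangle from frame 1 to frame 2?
(-0.5, 1.7)

The purple triangle was at (1.9, 1.1) in frame 1 and (1.4, 2.8) in frame 2.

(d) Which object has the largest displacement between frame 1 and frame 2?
the purple cross

(moved 3.6; next 3.1)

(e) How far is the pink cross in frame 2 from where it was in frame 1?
0.7

The pink cross moved from (5.2, 5.2) to (5.4, 4.5), a distance of √(0.2² + 0.7²) ≈ 0.7.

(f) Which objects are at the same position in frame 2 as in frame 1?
none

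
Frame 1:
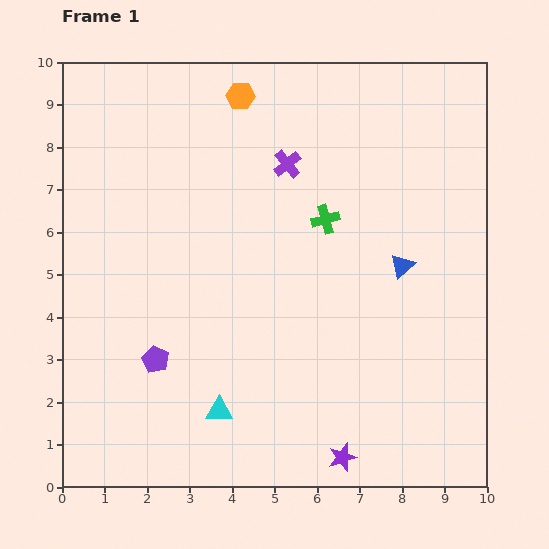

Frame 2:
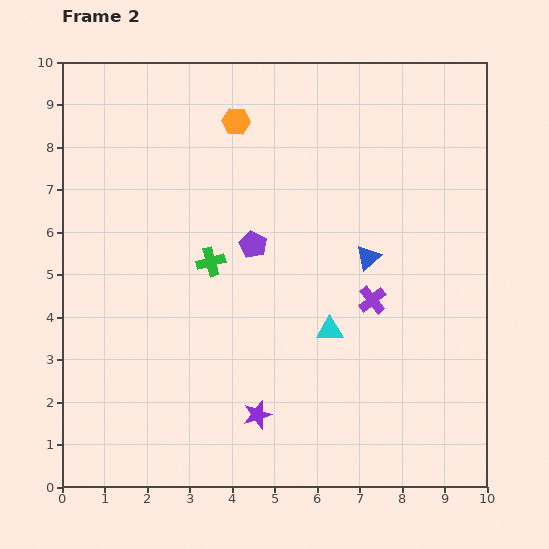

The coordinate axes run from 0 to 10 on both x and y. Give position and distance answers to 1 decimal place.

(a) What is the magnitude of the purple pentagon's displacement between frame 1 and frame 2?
3.5

The purple pentagon moved from (2.2, 3.0) to (4.5, 5.7), a distance of √(2.3² + 2.7²) ≈ 3.5.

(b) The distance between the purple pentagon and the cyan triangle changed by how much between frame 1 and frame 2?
+0.8

Distance in frame 1: 1.9. Distance in frame 2: 2.7.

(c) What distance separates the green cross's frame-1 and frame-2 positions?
2.9

The green cross moved from (6.2, 6.3) to (3.5, 5.3), a distance of √(2.7² + 1.0²) ≈ 2.9.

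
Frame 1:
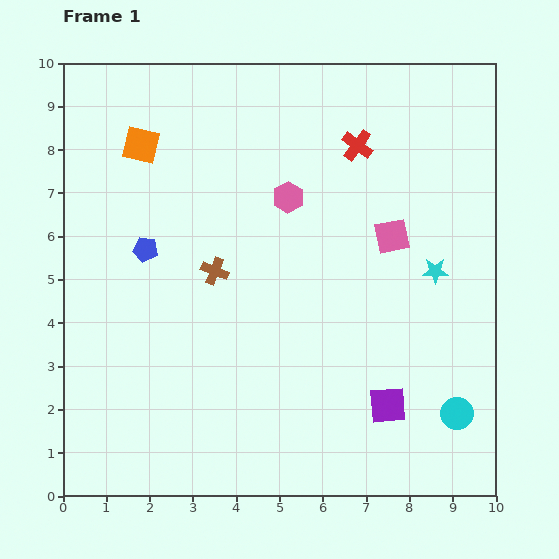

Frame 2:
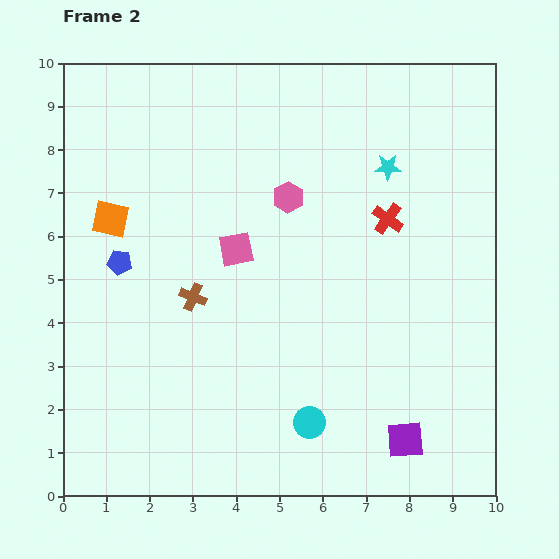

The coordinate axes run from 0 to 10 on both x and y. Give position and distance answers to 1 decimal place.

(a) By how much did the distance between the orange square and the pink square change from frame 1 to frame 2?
-3.2

Distance in frame 1: 6.2. Distance in frame 2: 3.0.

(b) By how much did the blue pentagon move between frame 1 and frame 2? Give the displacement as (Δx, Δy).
(-0.6, -0.3)

The blue pentagon was at (1.9, 5.7) in frame 1 and (1.3, 5.4) in frame 2.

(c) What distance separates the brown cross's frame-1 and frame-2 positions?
0.8

The brown cross moved from (3.5, 5.2) to (3.0, 4.6), a distance of √(0.5² + 0.6²) ≈ 0.8.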